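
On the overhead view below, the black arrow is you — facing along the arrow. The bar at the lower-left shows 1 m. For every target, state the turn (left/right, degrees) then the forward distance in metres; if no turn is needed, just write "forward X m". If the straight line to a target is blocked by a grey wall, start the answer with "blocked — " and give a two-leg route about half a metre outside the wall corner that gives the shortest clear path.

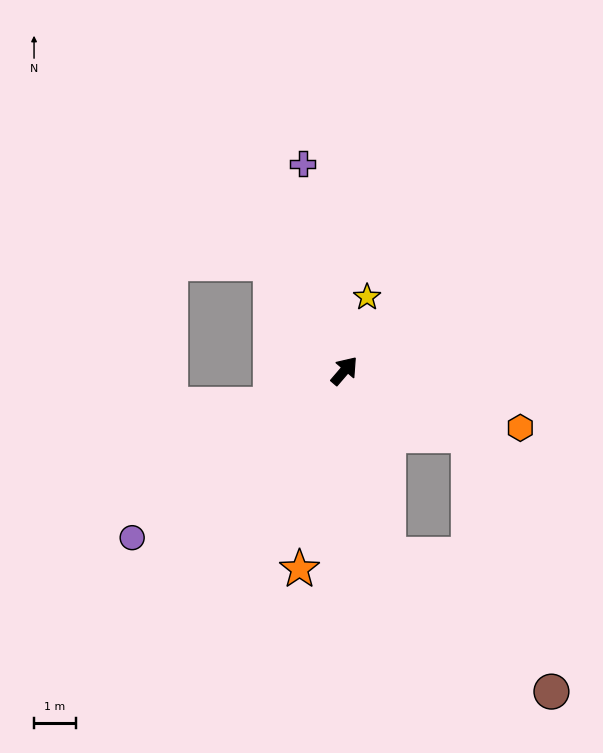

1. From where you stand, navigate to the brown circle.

blocked — turn right 126°, forward 4.5 m, then turn left 37°, forward 5.1 m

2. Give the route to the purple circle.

turn left 169°, forward 6.4 m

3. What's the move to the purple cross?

turn left 52°, forward 5.0 m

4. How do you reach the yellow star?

turn left 23°, forward 1.8 m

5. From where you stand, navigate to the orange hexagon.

turn right 67°, forward 4.4 m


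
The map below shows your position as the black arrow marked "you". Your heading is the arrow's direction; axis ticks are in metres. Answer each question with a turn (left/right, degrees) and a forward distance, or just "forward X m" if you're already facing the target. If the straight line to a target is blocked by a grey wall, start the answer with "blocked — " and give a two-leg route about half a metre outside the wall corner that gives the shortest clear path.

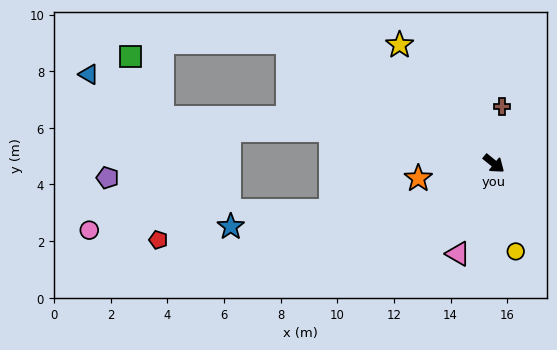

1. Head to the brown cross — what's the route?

turn left 121°, forward 2.0 m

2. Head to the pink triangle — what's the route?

turn right 73°, forward 3.4 m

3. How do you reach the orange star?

turn right 130°, forward 2.7 m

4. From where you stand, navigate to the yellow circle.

turn right 37°, forward 3.2 m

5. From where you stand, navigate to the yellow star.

turn left 167°, forward 5.4 m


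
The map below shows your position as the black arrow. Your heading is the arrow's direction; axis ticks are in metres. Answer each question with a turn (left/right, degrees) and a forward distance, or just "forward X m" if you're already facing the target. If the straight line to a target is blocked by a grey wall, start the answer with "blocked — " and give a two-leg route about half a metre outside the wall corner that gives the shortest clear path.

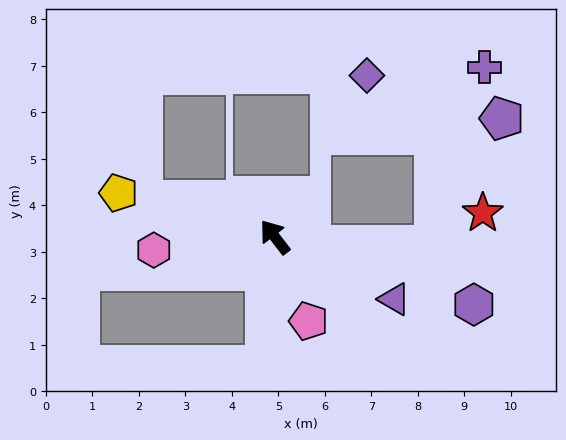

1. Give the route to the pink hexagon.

turn left 59°, forward 2.6 m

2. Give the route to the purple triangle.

turn right 155°, forward 2.9 m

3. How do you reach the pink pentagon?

turn left 164°, forward 2.0 m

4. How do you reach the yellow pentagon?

turn left 37°, forward 3.5 m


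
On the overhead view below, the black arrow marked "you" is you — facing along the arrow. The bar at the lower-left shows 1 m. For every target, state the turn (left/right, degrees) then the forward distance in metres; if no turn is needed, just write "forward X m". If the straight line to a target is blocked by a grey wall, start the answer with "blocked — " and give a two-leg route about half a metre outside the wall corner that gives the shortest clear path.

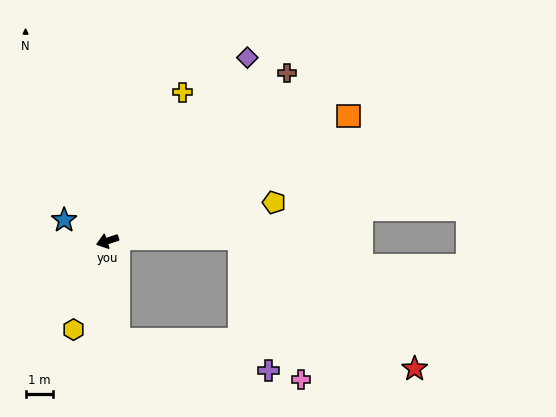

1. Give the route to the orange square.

turn right 171°, forward 10.0 m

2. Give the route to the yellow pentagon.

turn left 175°, forward 6.3 m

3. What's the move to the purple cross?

blocked — turn left 79°, forward 3.6 m, then turn left 71°, forward 5.6 m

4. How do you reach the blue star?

turn right 44°, forward 1.8 m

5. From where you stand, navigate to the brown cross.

turn right 155°, forward 9.1 m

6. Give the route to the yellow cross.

turn right 135°, forward 6.1 m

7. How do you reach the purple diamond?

turn right 145°, forward 8.5 m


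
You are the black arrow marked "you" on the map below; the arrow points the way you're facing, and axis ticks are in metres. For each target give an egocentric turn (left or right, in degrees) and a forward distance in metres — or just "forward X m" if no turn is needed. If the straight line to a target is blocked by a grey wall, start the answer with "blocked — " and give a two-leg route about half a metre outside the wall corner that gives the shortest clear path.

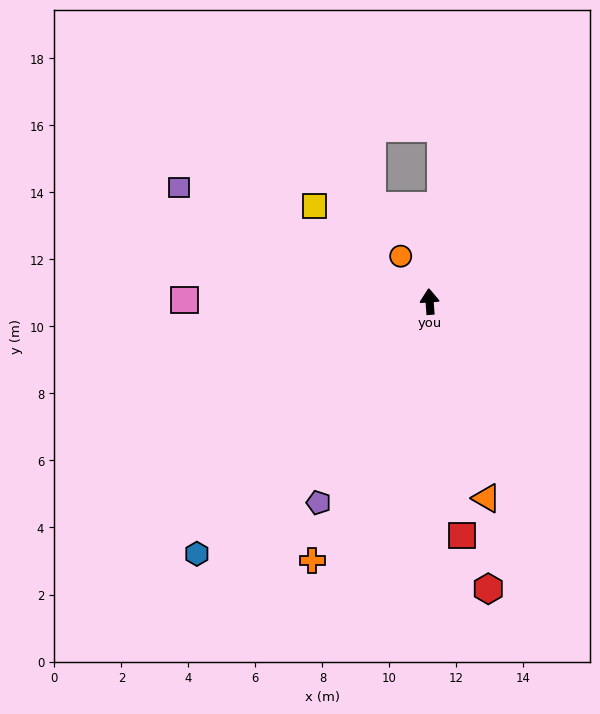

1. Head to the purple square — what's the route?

turn left 61°, forward 8.2 m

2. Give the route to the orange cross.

turn left 152°, forward 8.5 m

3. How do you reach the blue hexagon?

turn left 133°, forward 10.2 m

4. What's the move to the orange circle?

turn left 28°, forward 1.6 m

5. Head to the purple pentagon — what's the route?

turn left 147°, forward 6.9 m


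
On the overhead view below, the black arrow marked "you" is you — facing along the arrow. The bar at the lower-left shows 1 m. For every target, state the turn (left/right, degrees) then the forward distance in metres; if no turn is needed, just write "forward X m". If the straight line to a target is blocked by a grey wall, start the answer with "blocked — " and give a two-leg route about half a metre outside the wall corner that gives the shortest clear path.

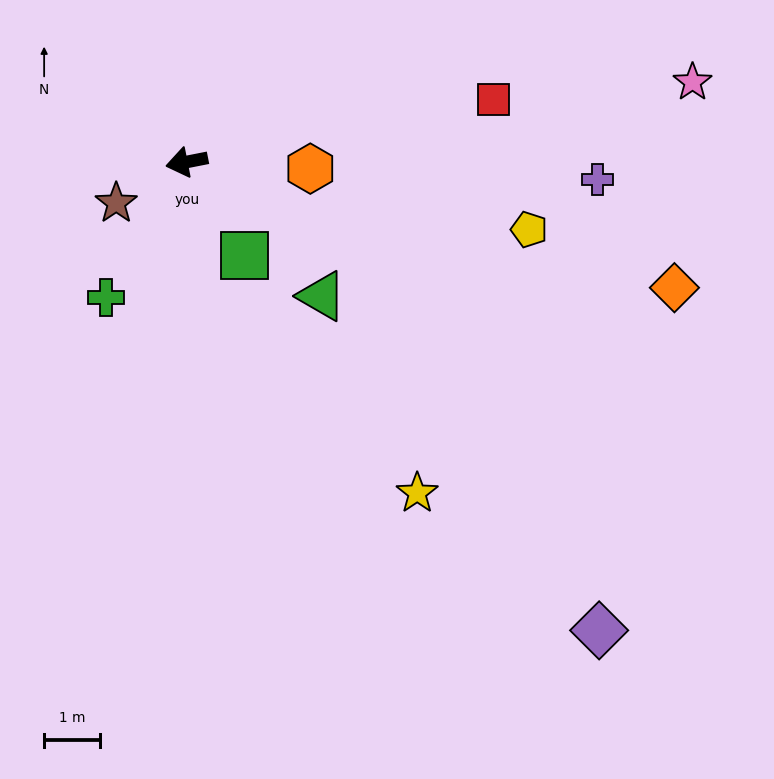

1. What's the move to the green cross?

turn left 48°, forward 2.8 m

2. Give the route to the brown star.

turn left 19°, forward 1.5 m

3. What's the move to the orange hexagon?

turn left 166°, forward 2.2 m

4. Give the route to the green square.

turn left 110°, forward 2.0 m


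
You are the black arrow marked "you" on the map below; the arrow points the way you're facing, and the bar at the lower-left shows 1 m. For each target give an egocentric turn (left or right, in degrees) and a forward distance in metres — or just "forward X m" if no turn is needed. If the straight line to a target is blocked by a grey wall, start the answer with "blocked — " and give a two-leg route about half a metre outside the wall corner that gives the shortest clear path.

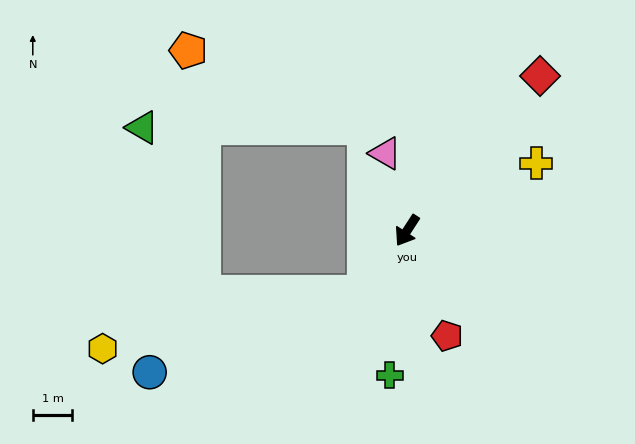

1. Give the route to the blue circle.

blocked — turn right 3°, forward 1.9 m, then turn right 33°, forward 5.8 m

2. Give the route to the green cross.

turn left 26°, forward 3.7 m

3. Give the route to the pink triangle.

turn right 131°, forward 2.0 m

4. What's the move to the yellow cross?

turn left 150°, forward 3.7 m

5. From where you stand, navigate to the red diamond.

turn left 172°, forward 5.2 m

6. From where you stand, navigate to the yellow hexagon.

blocked — turn right 3°, forward 1.9 m, then turn right 42°, forward 6.8 m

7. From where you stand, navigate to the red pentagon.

turn left 54°, forward 2.9 m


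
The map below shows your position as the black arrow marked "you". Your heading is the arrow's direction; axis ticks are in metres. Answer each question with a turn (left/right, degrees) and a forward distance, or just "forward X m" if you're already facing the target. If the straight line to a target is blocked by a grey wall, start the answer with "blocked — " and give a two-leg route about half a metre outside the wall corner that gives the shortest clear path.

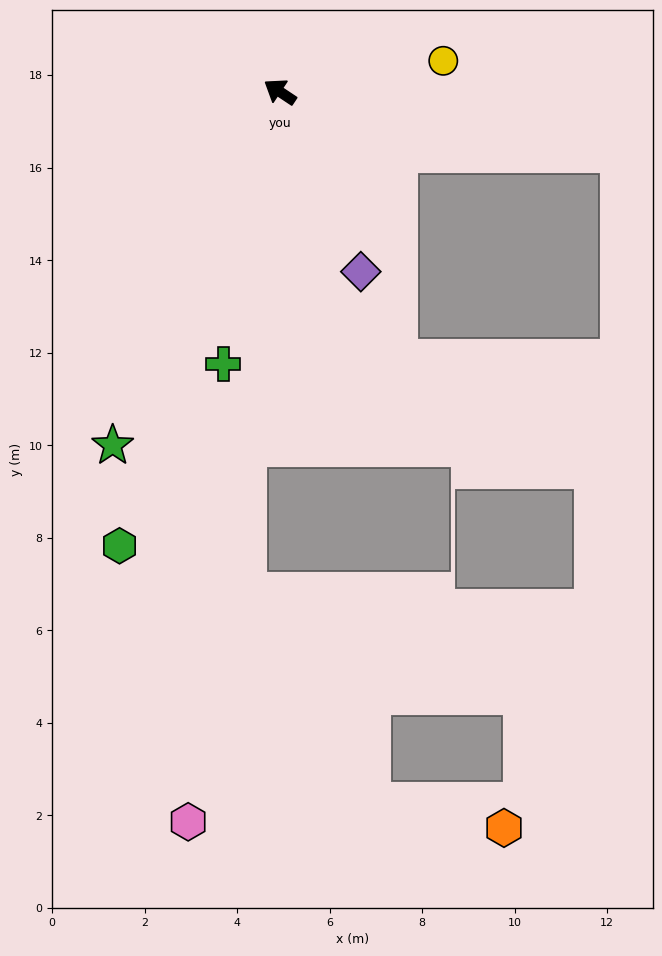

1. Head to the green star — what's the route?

turn left 98°, forward 8.5 m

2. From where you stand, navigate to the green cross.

turn left 112°, forward 6.0 m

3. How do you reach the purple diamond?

turn left 148°, forward 4.3 m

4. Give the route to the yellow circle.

turn right 136°, forward 3.6 m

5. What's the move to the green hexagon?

turn left 104°, forward 10.4 m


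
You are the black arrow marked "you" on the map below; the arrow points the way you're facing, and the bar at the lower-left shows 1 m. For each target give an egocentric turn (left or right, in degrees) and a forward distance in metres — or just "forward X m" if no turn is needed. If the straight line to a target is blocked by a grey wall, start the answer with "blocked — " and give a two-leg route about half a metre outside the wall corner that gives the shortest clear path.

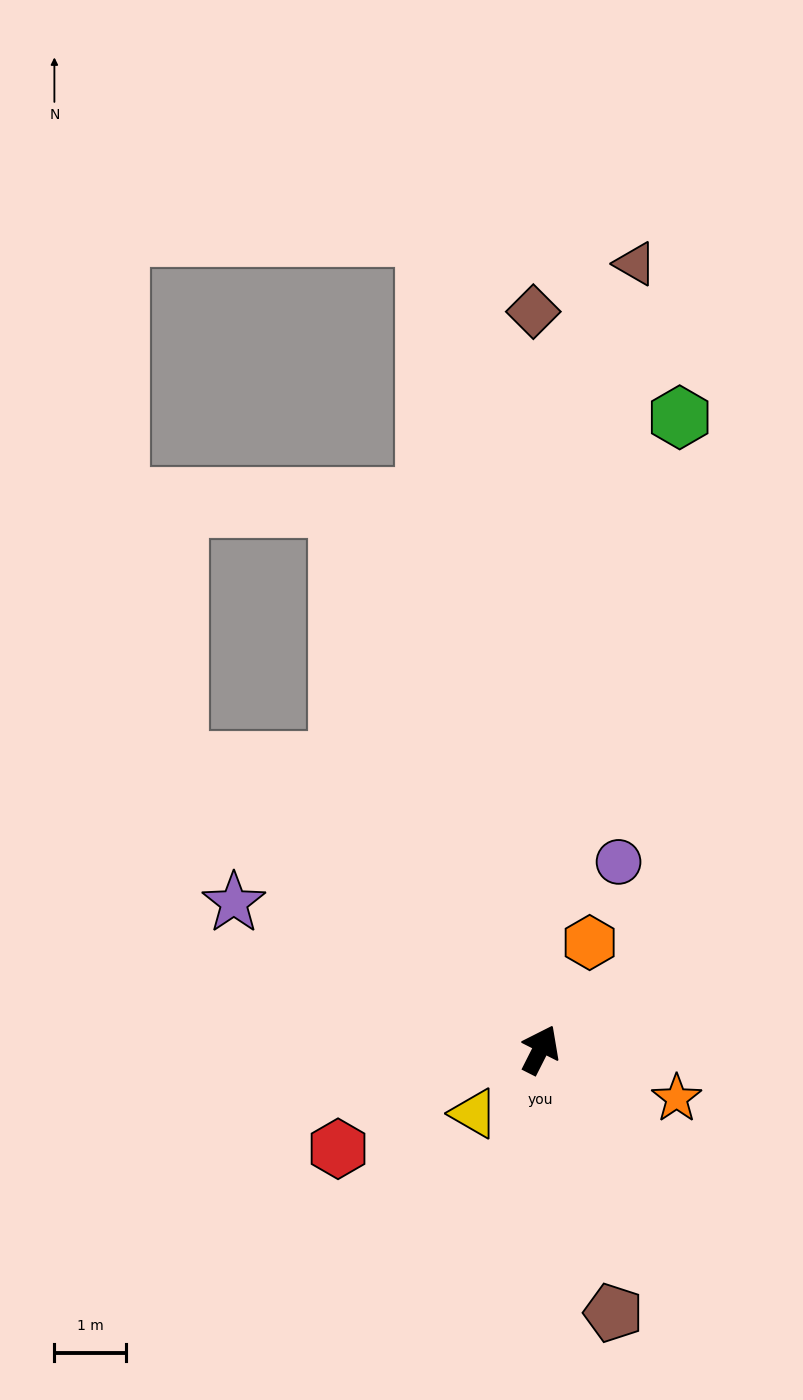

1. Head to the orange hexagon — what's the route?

turn left 2°, forward 1.6 m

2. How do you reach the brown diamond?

turn left 27°, forward 10.2 m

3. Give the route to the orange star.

turn right 83°, forward 2.0 m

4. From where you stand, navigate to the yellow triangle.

turn left 161°, forward 1.3 m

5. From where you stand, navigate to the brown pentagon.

turn right 138°, forward 3.8 m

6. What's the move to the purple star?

turn left 91°, forward 4.7 m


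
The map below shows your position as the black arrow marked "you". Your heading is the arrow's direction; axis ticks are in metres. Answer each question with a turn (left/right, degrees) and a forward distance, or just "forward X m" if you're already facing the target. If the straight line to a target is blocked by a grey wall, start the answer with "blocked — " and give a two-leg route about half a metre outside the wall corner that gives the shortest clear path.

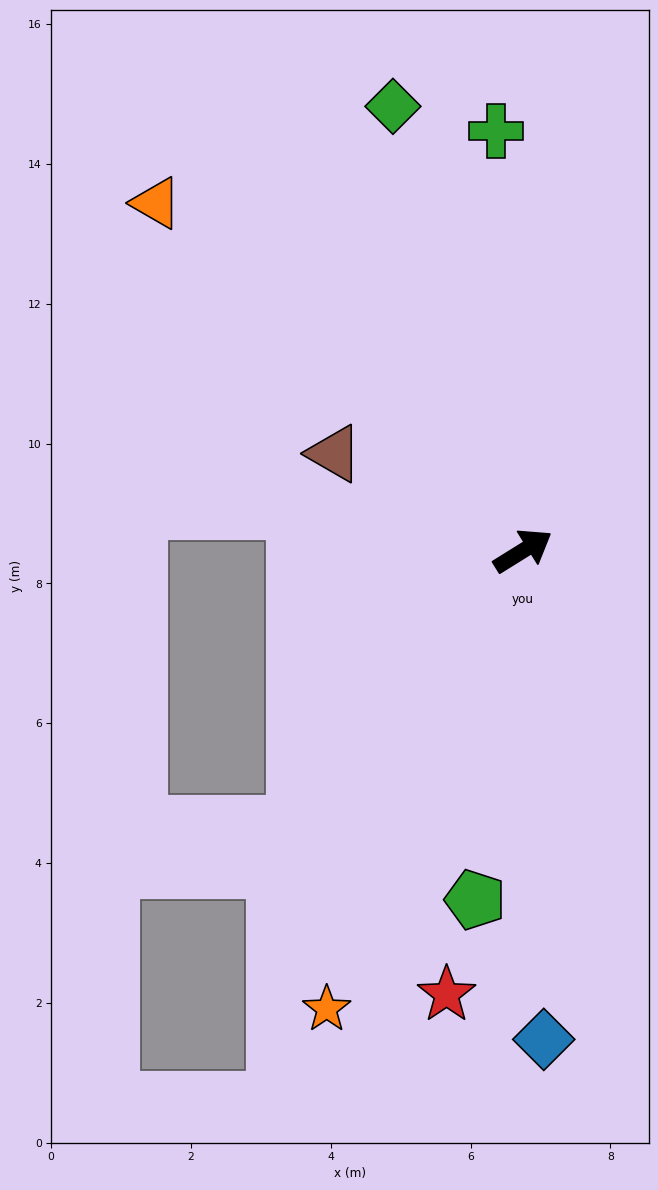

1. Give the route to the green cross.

turn left 62°, forward 6.0 m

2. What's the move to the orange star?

turn right 145°, forward 7.1 m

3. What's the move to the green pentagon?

turn right 130°, forward 5.0 m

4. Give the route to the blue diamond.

turn right 119°, forward 7.0 m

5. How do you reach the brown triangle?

turn left 121°, forward 3.0 m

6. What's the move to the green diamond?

turn left 74°, forward 6.6 m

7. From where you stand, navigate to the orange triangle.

turn left 105°, forward 7.2 m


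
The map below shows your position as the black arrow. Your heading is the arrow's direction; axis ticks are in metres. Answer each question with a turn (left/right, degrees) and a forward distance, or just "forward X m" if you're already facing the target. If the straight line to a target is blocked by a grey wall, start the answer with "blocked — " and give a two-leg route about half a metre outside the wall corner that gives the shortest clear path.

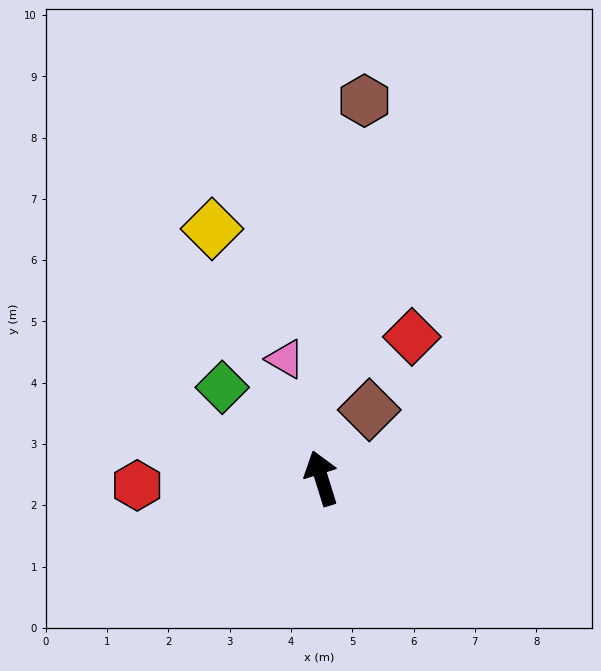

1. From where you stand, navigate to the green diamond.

turn left 30°, forward 2.2 m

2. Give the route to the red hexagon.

turn left 75°, forward 3.0 m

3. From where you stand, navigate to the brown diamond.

turn right 52°, forward 1.4 m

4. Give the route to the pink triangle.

forward 2.0 m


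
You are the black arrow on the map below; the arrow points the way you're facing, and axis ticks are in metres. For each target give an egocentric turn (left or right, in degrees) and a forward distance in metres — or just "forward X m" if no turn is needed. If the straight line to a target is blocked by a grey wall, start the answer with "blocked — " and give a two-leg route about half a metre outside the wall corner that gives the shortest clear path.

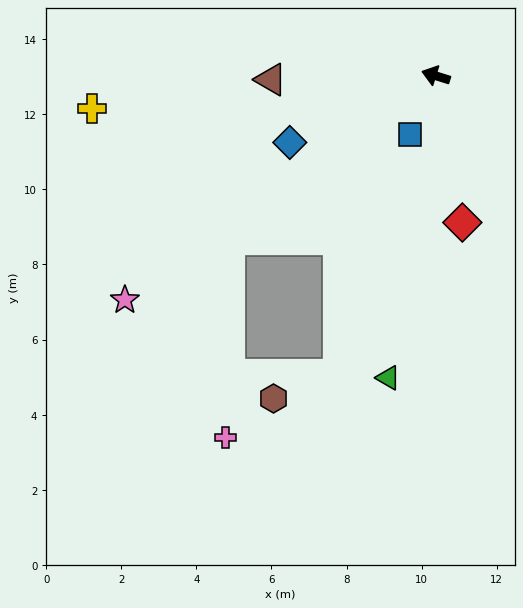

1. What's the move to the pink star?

turn left 53°, forward 10.2 m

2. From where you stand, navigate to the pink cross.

blocked — turn left 56°, forward 7.0 m, then turn left 50°, forward 5.3 m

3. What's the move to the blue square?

turn left 84°, forward 1.7 m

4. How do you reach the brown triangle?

turn left 19°, forward 4.4 m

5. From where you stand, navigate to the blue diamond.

turn left 42°, forward 4.3 m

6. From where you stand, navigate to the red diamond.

turn left 118°, forward 4.0 m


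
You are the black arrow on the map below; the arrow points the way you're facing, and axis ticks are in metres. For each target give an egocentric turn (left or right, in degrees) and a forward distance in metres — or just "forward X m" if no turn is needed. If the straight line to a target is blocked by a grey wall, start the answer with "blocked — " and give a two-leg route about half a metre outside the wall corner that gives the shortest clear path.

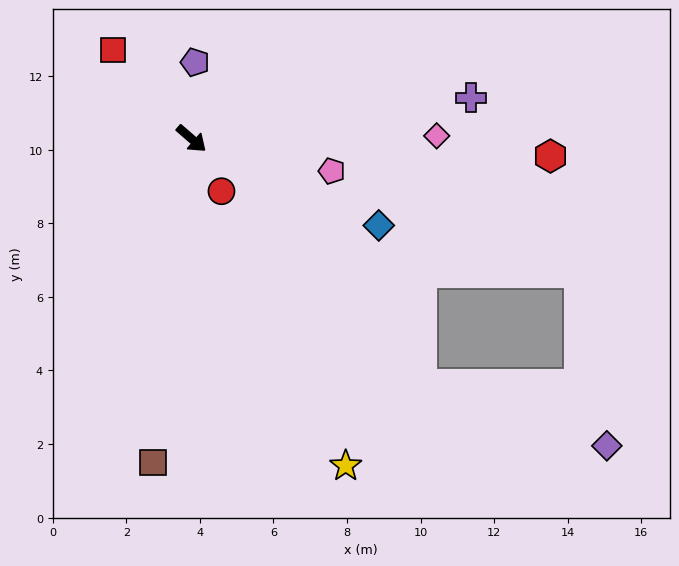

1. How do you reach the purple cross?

turn left 49°, forward 7.7 m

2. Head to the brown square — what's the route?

turn right 56°, forward 8.9 m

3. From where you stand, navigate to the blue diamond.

turn left 16°, forward 5.6 m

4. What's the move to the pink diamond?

turn left 42°, forward 6.7 m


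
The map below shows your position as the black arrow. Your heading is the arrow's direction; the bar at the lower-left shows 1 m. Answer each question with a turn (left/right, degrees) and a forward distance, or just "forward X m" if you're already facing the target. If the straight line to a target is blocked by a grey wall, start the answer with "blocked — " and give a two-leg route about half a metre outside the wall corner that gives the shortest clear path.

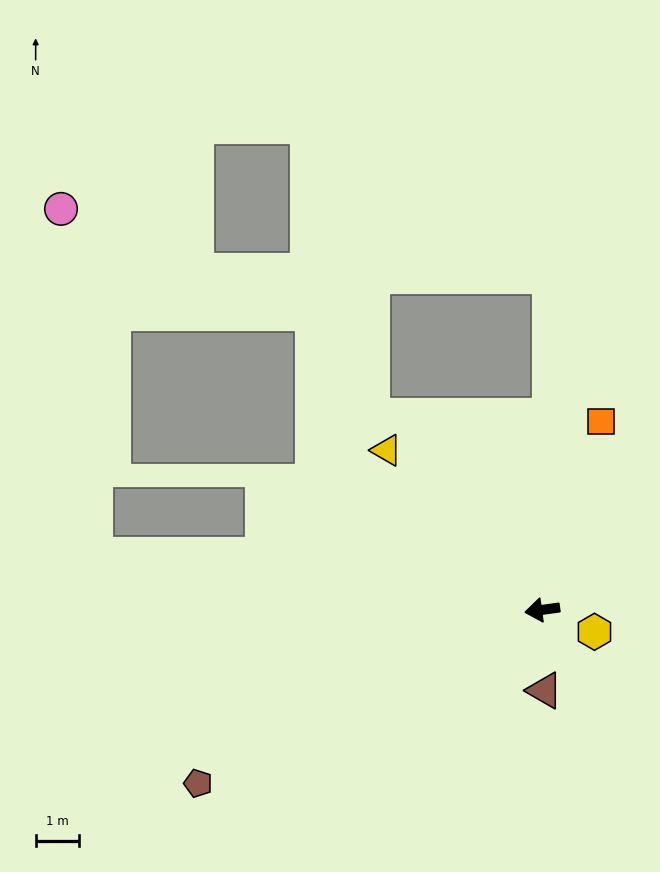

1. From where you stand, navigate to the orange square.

turn right 115°, forward 4.5 m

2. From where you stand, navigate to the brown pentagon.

turn left 19°, forward 8.8 m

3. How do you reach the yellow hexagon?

turn left 149°, forward 1.3 m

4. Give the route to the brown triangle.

turn left 84°, forward 1.8 m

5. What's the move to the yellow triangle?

turn right 54°, forward 5.1 m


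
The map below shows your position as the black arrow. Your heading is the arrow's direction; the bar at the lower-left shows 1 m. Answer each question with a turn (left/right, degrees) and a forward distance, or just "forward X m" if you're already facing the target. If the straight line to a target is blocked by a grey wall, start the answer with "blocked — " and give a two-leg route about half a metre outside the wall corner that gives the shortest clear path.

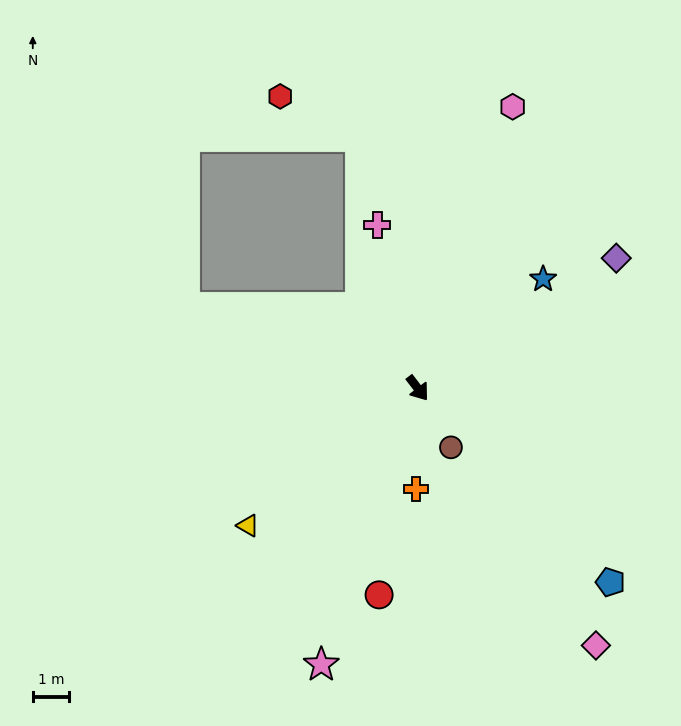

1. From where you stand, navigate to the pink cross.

turn left 157°, forward 4.6 m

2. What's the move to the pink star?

turn right 57°, forward 8.1 m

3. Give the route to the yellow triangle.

turn right 88°, forward 6.0 m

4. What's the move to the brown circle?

turn right 8°, forward 1.9 m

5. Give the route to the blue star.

turn left 94°, forward 4.6 m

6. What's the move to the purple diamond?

turn left 86°, forward 6.5 m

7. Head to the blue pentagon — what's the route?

turn left 7°, forward 7.5 m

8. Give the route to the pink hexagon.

turn left 124°, forward 8.2 m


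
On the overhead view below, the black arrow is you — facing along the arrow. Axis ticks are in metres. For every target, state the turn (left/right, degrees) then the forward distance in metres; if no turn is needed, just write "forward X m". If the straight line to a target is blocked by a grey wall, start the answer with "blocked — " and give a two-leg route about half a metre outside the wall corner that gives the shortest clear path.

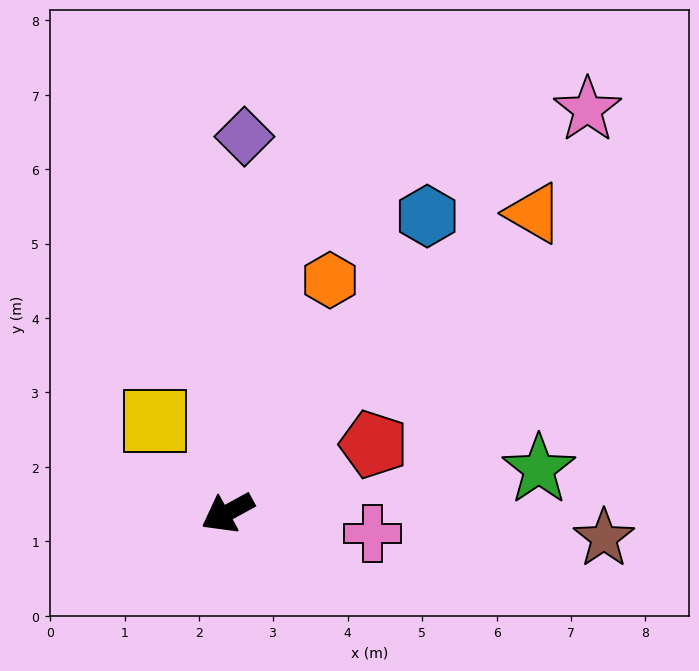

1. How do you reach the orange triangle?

turn right 164°, forward 5.8 m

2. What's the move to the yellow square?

turn right 81°, forward 1.6 m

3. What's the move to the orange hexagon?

turn right 142°, forward 3.4 m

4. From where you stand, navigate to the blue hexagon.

turn right 153°, forward 4.8 m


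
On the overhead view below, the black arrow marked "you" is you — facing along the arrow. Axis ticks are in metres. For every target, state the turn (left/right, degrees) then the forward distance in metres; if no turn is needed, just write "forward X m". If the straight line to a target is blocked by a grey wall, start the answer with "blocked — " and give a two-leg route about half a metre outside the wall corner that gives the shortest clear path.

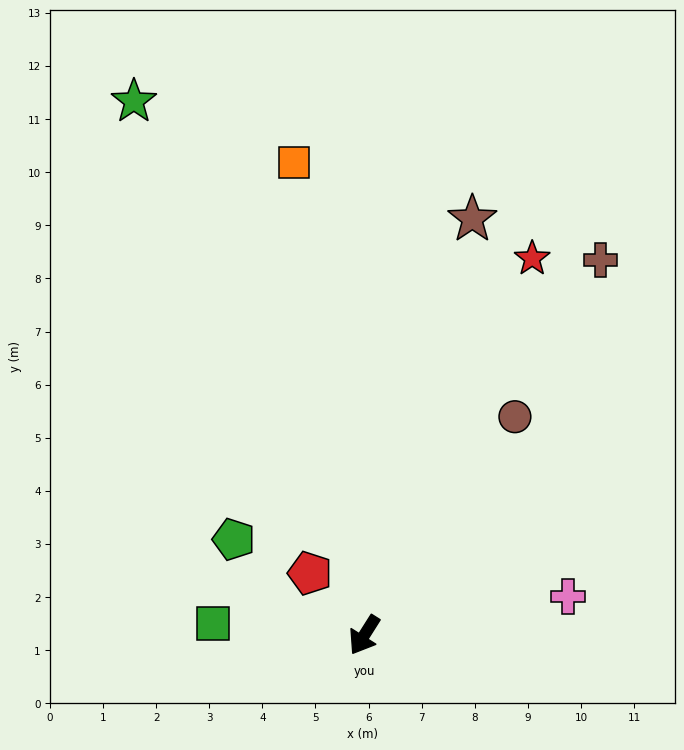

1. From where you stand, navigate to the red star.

turn right 172°, forward 7.8 m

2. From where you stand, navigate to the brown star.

turn right 162°, forward 8.1 m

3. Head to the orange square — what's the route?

turn right 139°, forward 9.0 m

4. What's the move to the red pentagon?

turn right 106°, forward 1.6 m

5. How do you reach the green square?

turn right 62°, forward 2.9 m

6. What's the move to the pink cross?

turn left 133°, forward 3.9 m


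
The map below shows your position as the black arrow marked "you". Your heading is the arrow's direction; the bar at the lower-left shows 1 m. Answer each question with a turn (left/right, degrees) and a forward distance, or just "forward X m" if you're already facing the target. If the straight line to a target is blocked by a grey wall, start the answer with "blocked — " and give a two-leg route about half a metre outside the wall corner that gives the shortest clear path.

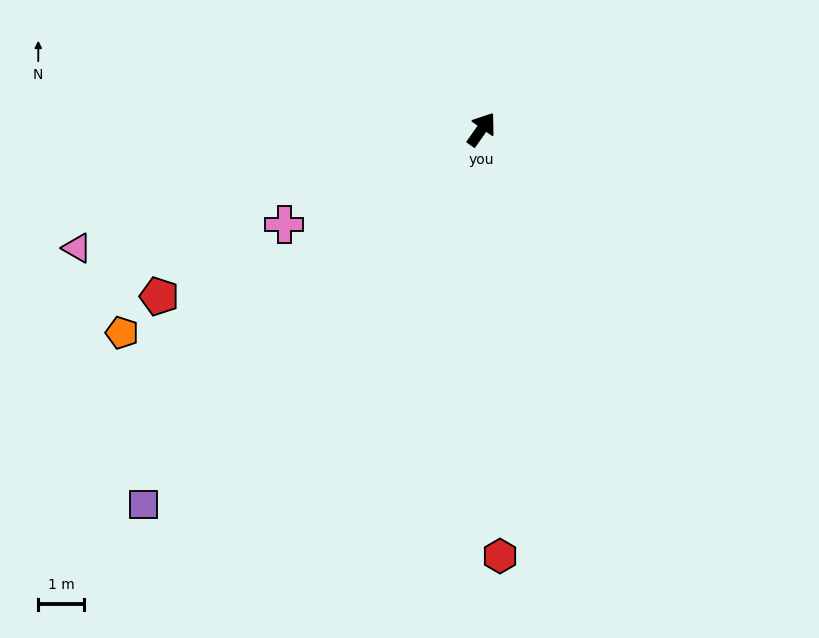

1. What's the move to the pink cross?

turn left 151°, forward 4.8 m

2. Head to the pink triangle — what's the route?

turn left 142°, forward 9.3 m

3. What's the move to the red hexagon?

turn right 142°, forward 9.4 m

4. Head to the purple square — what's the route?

turn left 173°, forward 11.1 m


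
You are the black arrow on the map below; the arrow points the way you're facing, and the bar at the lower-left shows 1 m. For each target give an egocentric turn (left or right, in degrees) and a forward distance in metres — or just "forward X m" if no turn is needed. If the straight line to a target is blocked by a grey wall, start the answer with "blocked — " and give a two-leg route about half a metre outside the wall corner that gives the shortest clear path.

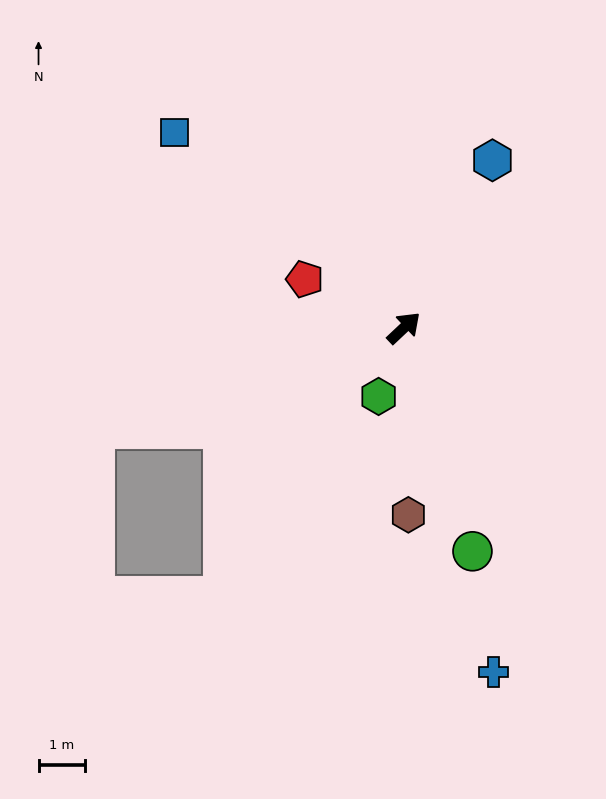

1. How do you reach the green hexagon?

turn right 154°, forward 1.6 m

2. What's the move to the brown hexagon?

turn right 132°, forward 4.0 m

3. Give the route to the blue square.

turn left 96°, forward 6.4 m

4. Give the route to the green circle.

turn right 116°, forward 5.0 m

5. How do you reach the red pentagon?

turn left 111°, forward 2.4 m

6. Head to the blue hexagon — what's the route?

turn left 19°, forward 4.0 m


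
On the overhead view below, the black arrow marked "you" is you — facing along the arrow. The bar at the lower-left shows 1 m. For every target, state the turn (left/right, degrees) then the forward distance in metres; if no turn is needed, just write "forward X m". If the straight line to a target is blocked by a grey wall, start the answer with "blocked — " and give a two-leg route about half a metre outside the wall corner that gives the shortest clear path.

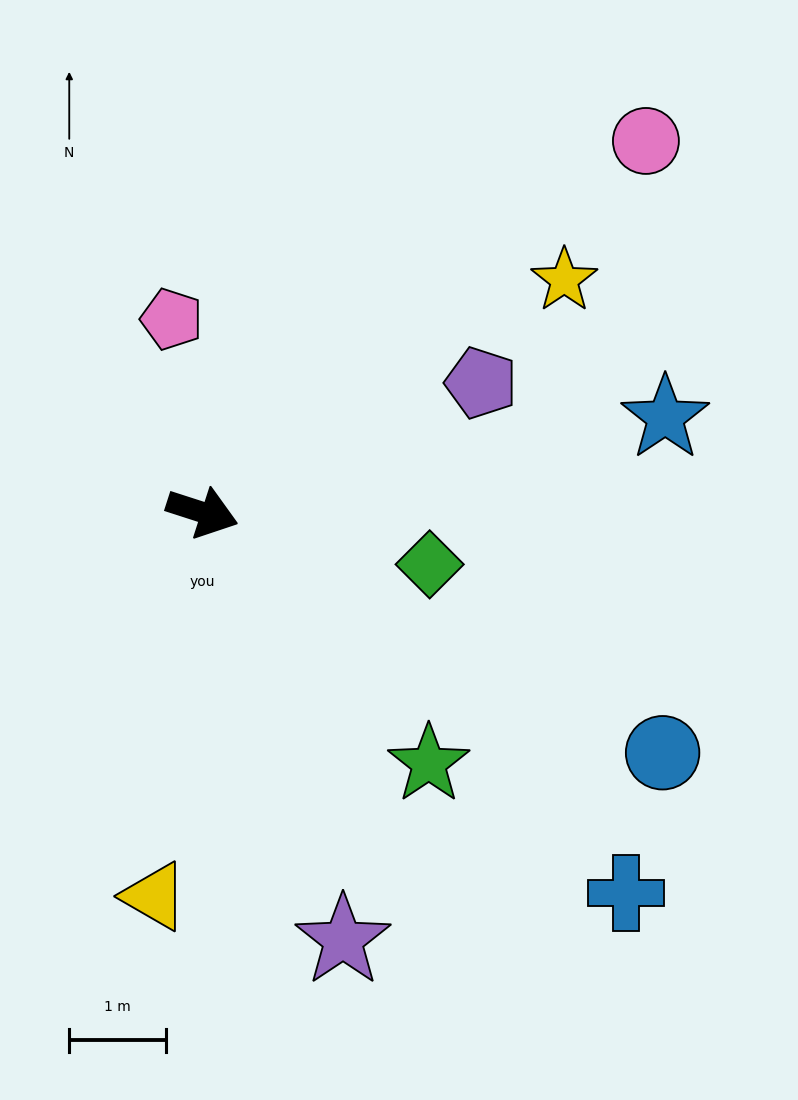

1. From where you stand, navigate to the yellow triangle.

turn right 79°, forward 4.0 m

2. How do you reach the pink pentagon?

turn left 117°, forward 2.0 m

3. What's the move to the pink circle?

turn left 58°, forward 6.0 m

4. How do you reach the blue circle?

turn right 10°, forward 5.4 m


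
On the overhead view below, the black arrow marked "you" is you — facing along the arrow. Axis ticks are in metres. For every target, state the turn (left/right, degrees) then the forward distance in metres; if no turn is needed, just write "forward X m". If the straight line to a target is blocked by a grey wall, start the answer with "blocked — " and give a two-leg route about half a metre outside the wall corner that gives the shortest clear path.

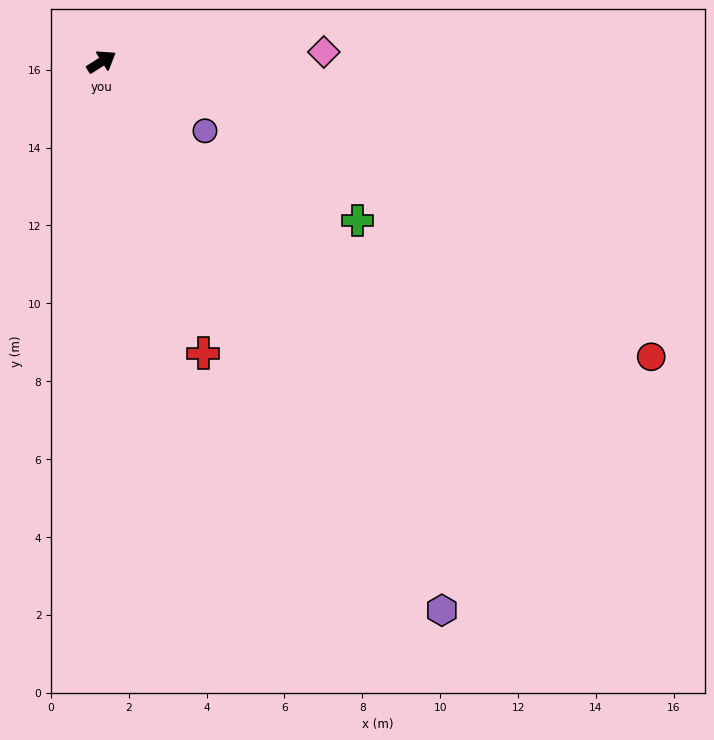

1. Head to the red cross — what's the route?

turn right 103°, forward 7.9 m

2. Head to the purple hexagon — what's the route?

turn right 91°, forward 16.6 m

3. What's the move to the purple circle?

turn right 66°, forward 3.2 m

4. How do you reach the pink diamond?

turn right 30°, forward 5.7 m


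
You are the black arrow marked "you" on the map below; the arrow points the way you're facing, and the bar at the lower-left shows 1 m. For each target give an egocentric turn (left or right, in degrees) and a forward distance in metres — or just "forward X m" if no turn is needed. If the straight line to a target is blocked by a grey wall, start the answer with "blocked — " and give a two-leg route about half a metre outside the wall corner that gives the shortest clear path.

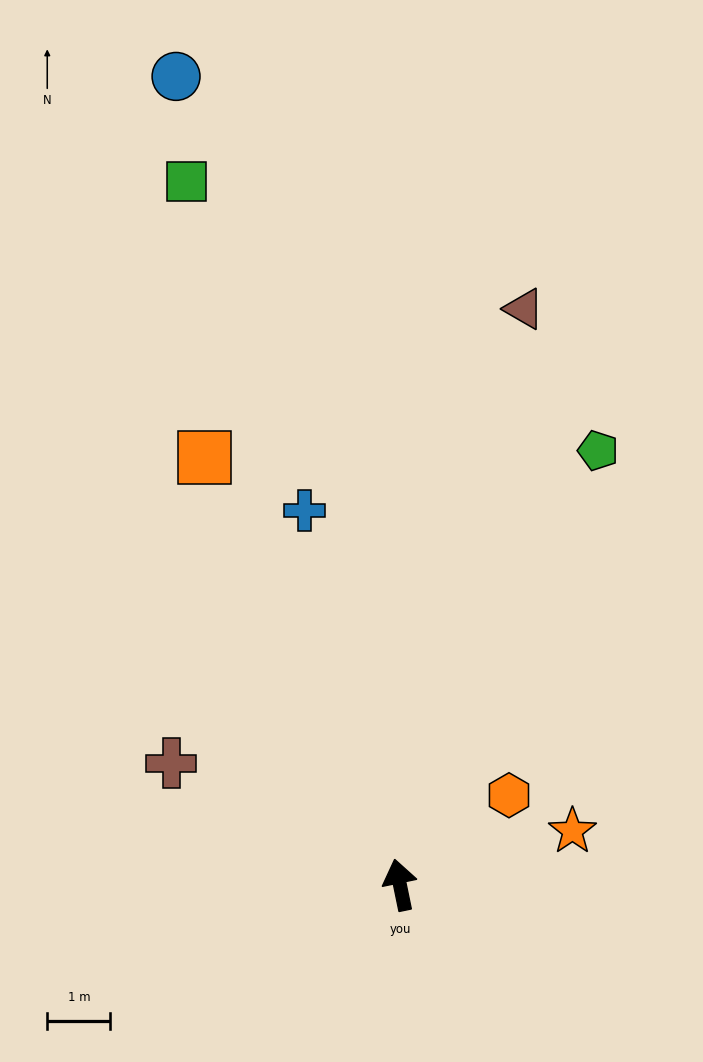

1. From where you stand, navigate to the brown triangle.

turn right 24°, forward 9.3 m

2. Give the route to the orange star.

turn right 84°, forward 2.9 m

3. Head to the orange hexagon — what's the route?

turn right 62°, forward 2.2 m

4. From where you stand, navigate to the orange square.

turn left 13°, forward 7.4 m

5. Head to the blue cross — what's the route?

turn left 3°, forward 6.1 m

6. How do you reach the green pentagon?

turn right 36°, forward 7.5 m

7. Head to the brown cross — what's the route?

turn left 50°, forward 4.1 m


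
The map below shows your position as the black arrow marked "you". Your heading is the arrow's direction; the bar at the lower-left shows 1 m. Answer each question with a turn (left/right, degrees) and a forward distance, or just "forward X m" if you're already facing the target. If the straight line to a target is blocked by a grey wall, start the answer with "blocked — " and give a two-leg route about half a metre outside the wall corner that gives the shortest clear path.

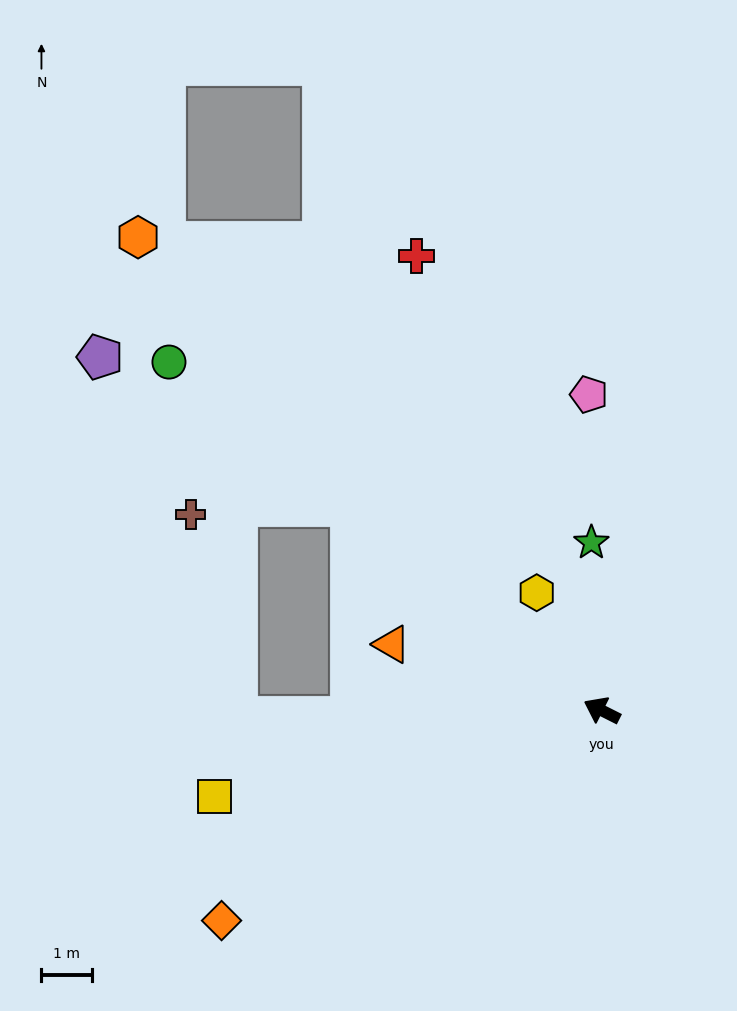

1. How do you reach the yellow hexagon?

turn right 34°, forward 2.7 m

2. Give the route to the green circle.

turn right 12°, forward 11.0 m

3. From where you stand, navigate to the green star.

turn right 60°, forward 3.3 m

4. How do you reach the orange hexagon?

turn right 19°, forward 13.1 m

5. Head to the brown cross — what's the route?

blocked — turn left 28°, forward 7.2 m, then turn right 78°, forward 4.1 m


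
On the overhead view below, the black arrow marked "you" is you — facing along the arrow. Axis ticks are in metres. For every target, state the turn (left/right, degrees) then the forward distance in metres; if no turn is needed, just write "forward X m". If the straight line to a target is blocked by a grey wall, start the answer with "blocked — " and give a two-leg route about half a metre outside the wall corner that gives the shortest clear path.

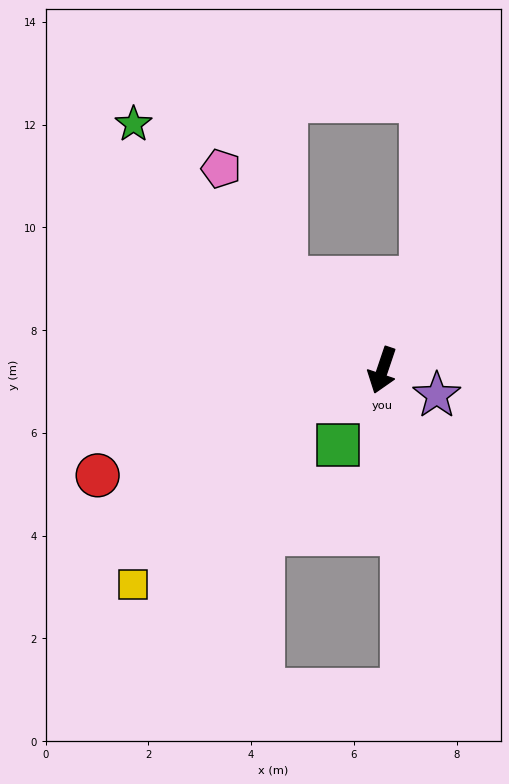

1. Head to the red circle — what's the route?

turn right 51°, forward 5.9 m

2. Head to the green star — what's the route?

turn right 116°, forward 6.8 m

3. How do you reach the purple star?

turn left 84°, forward 1.2 m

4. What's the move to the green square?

turn right 12°, forward 1.7 m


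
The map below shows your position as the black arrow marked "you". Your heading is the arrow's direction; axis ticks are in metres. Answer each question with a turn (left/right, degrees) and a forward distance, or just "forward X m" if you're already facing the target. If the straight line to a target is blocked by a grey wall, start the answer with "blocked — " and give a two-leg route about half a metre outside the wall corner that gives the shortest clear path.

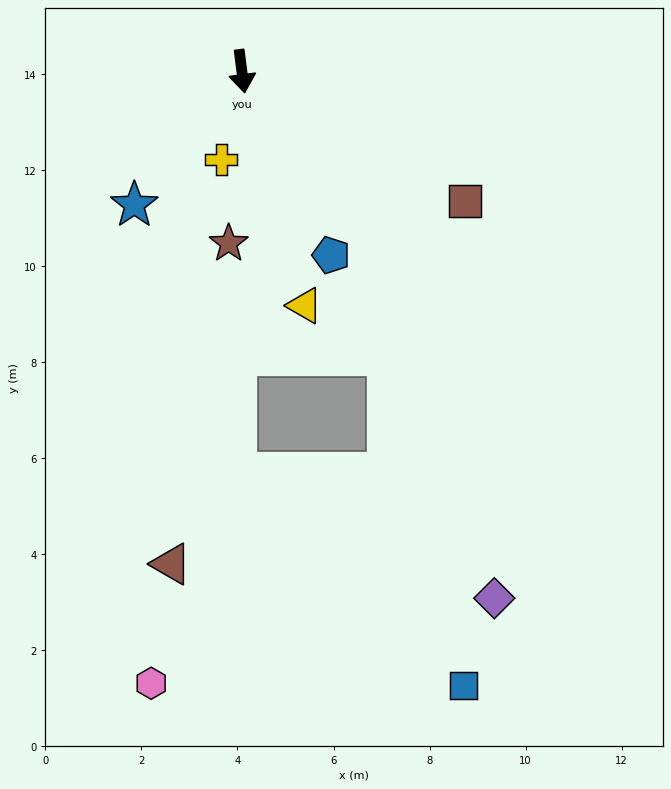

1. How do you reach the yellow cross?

turn right 21°, forward 1.9 m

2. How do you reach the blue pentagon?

turn left 19°, forward 4.3 m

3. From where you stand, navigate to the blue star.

turn right 46°, forward 3.6 m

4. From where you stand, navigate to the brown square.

turn left 53°, forward 5.4 m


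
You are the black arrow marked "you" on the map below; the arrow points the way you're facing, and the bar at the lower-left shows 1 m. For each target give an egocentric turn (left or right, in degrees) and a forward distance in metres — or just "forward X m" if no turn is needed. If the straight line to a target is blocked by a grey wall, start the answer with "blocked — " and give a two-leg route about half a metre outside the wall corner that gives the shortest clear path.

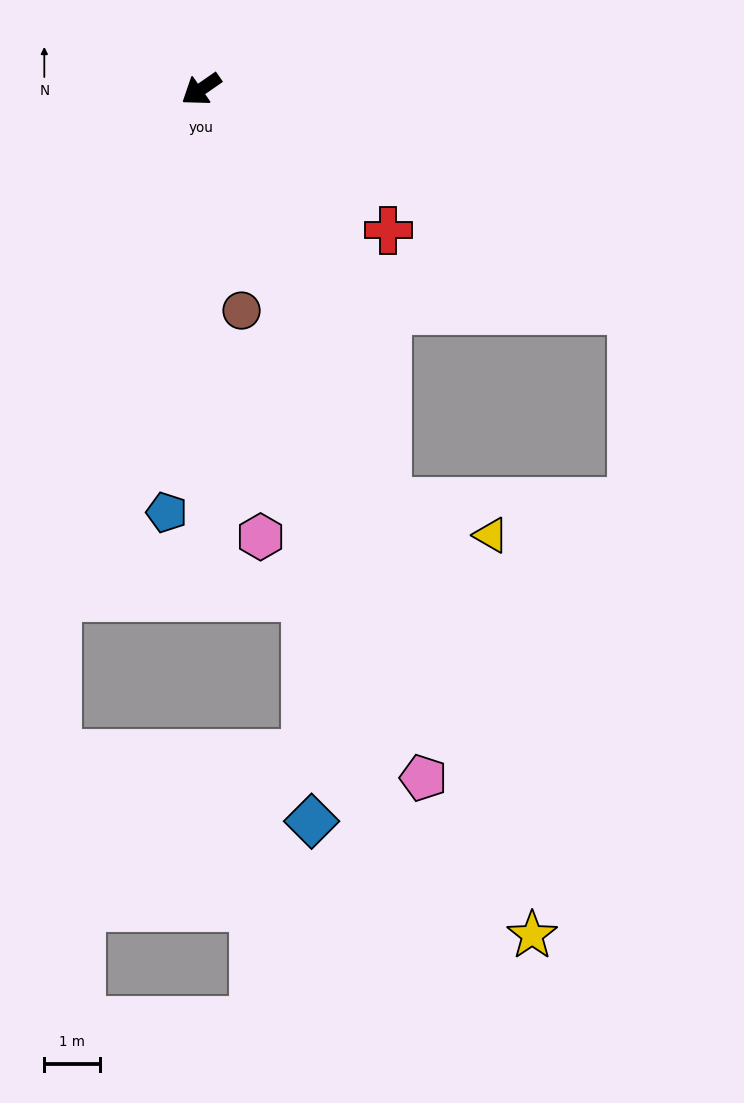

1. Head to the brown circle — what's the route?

turn left 66°, forward 4.0 m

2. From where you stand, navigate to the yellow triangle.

blocked — turn left 80°, forward 8.1 m, then turn left 47°, forward 1.9 m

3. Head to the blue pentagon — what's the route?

turn left 51°, forward 7.6 m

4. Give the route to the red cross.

turn left 108°, forward 4.2 m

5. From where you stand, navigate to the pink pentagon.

turn left 73°, forward 13.0 m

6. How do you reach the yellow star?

turn left 77°, forward 16.3 m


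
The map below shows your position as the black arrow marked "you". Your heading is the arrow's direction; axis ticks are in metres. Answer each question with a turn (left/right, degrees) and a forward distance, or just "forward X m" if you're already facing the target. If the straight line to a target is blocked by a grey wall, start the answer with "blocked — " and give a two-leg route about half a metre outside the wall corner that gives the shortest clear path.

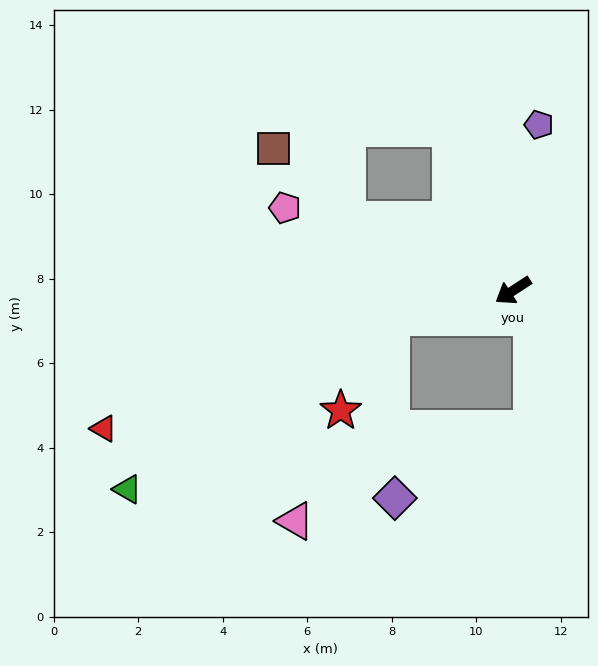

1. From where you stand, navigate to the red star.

blocked — turn right 20°, forward 2.9 m, then turn left 48°, forward 2.5 m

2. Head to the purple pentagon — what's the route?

turn right 132°, forward 4.0 m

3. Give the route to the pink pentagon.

turn right 53°, forward 5.7 m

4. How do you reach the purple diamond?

blocked — turn right 20°, forward 2.9 m, then turn left 78°, forward 4.3 m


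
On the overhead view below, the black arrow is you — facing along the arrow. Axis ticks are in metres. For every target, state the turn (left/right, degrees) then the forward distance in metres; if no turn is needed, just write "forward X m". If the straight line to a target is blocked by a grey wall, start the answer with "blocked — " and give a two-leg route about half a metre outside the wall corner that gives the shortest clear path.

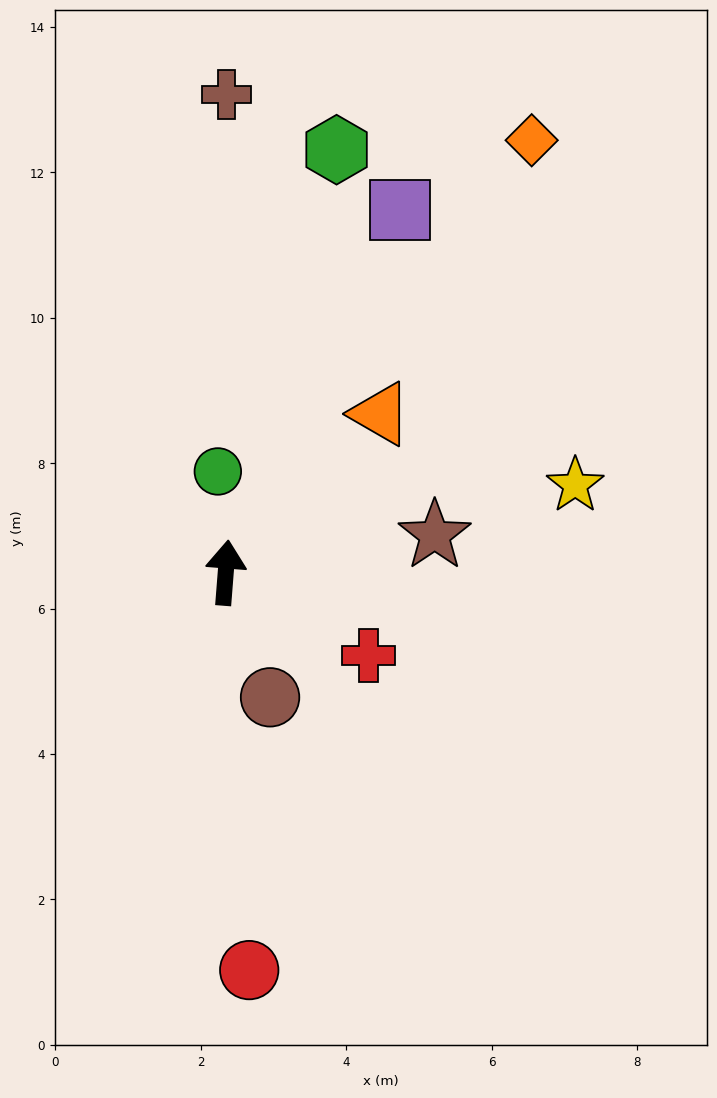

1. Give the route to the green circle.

turn left 9°, forward 1.4 m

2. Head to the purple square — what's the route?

turn right 21°, forward 5.5 m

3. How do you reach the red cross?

turn right 116°, forward 2.3 m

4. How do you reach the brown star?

turn right 75°, forward 2.9 m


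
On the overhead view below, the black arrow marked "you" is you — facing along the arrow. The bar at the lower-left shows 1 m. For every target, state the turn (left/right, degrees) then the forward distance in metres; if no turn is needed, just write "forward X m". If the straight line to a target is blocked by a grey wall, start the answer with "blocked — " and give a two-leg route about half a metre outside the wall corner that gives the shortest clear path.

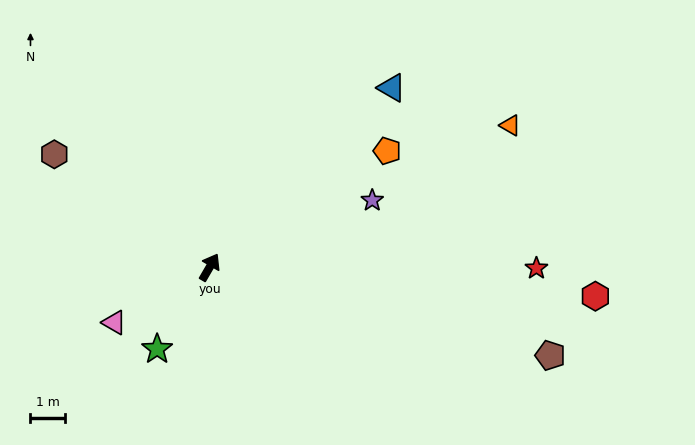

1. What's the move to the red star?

turn right 60°, forward 9.5 m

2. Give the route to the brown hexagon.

turn left 84°, forward 5.6 m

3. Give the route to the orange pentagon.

turn right 27°, forward 6.2 m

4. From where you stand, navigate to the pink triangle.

turn left 150°, forward 3.2 m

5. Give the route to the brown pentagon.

turn right 74°, forward 10.2 m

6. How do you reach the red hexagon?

turn right 64°, forward 11.3 m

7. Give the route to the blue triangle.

turn right 15°, forward 7.4 m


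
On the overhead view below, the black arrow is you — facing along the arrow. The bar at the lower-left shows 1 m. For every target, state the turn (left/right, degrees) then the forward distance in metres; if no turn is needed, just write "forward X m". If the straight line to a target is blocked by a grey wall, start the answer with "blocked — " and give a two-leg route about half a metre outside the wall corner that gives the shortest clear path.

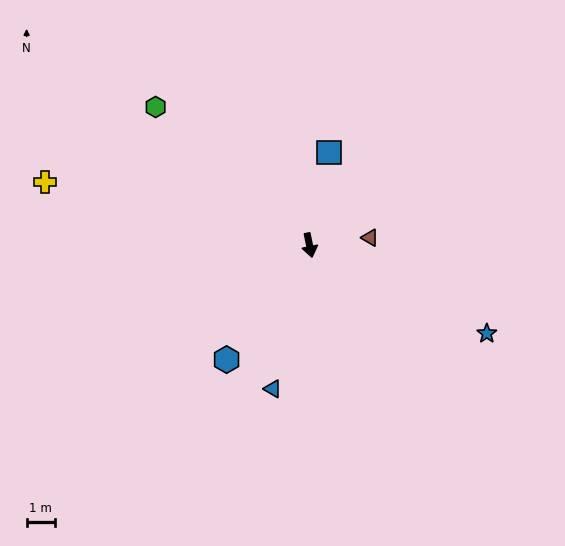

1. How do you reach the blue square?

turn left 156°, forward 3.3 m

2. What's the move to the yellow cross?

turn right 115°, forward 9.6 m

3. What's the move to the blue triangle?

turn right 26°, forward 5.2 m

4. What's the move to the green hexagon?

turn right 144°, forward 7.3 m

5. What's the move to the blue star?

turn left 52°, forward 7.0 m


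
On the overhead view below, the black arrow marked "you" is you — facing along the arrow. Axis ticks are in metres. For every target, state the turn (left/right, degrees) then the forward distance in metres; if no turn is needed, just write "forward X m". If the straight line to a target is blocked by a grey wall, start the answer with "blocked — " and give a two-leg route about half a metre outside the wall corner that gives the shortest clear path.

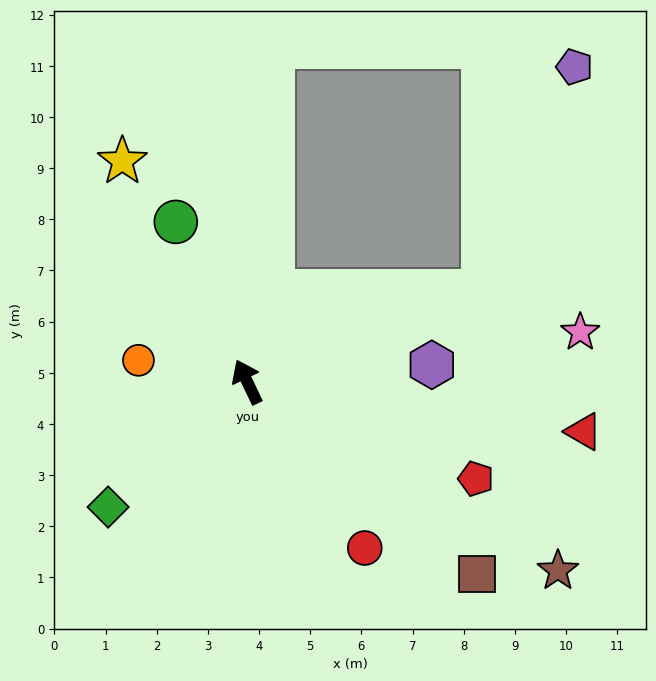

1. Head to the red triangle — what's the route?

turn right 124°, forward 6.6 m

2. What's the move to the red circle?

turn right 170°, forward 4.0 m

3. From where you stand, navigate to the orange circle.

turn left 53°, forward 2.2 m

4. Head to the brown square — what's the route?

turn right 155°, forward 5.8 m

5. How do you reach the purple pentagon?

blocked — turn right 95°, forward 4.9 m, then turn left 47°, forward 4.7 m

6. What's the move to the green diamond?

turn left 106°, forward 3.7 m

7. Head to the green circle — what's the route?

forward 3.4 m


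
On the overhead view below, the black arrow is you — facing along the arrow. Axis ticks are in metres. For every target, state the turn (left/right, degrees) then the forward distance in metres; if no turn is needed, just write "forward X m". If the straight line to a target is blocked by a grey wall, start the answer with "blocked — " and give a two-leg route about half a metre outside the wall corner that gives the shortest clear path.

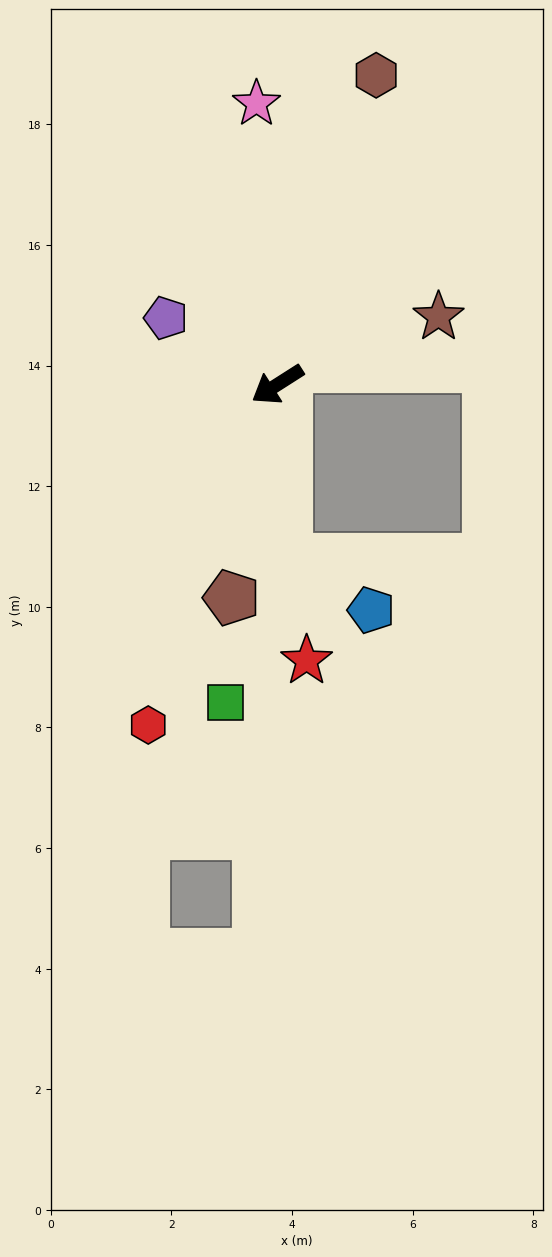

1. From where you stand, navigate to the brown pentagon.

turn left 45°, forward 3.6 m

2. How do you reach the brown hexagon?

turn right 140°, forward 5.4 m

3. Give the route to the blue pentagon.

blocked — turn left 61°, forward 2.9 m, then turn left 55°, forward 1.6 m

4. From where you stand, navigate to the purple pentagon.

turn right 63°, forward 2.2 m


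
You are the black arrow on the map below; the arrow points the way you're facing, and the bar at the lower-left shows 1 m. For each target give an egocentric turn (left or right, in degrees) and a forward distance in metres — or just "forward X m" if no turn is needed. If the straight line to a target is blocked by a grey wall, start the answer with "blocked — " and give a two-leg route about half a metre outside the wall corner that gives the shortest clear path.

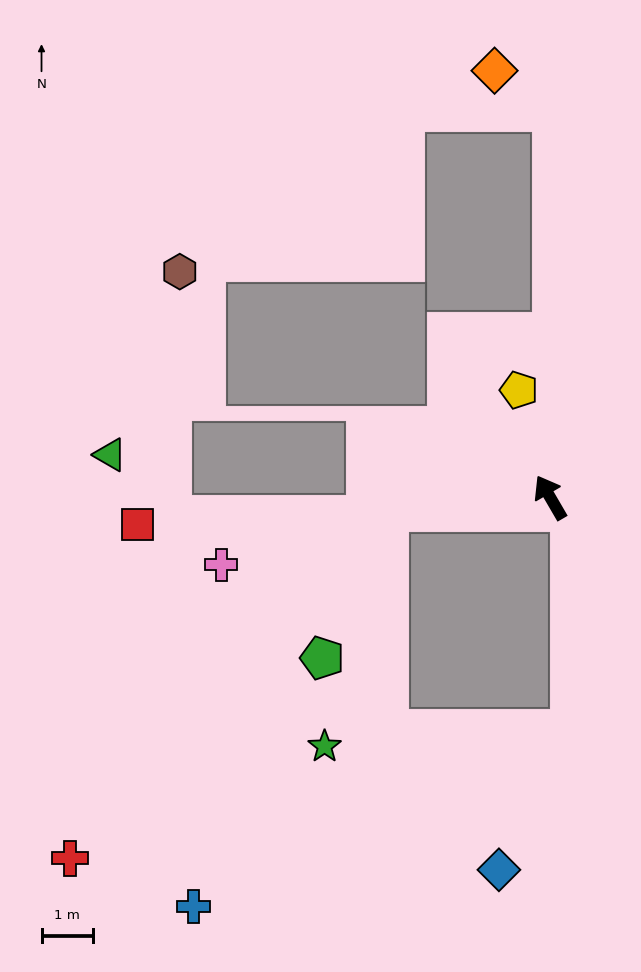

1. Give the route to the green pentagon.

blocked — turn left 64°, forward 3.2 m, then turn left 62°, forward 3.1 m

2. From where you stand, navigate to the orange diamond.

blocked — turn right 31°, forward 7.6 m, then turn left 57°, forward 1.4 m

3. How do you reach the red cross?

blocked — turn left 64°, forward 3.2 m, then turn left 44°, forward 9.2 m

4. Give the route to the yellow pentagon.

turn right 14°, forward 2.2 m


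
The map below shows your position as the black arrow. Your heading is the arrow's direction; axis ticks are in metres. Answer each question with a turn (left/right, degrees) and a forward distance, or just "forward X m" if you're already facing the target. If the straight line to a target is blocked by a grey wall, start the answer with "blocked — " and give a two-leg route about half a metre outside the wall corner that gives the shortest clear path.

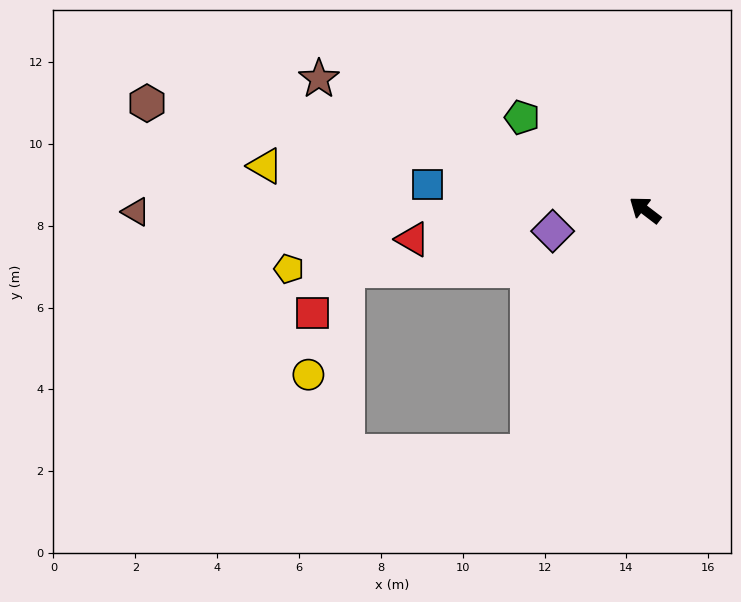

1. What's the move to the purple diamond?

turn left 50°, forward 2.3 m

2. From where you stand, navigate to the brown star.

turn left 15°, forward 8.6 m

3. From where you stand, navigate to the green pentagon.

forward 3.8 m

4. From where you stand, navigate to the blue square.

turn left 31°, forward 5.3 m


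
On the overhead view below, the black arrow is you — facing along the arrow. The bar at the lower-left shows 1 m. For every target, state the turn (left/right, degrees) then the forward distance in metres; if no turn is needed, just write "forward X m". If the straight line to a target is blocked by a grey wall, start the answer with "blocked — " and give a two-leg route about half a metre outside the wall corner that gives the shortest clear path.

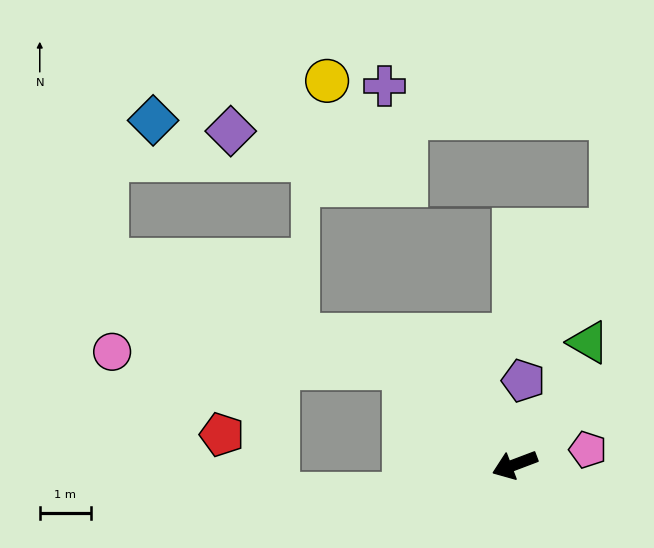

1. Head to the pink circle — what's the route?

blocked — turn right 62°, forward 2.9 m, then turn left 38°, forward 5.7 m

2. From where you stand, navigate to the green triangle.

turn right 142°, forward 2.8 m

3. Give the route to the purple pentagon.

turn right 117°, forward 1.7 m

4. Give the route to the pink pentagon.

turn left 171°, forward 1.5 m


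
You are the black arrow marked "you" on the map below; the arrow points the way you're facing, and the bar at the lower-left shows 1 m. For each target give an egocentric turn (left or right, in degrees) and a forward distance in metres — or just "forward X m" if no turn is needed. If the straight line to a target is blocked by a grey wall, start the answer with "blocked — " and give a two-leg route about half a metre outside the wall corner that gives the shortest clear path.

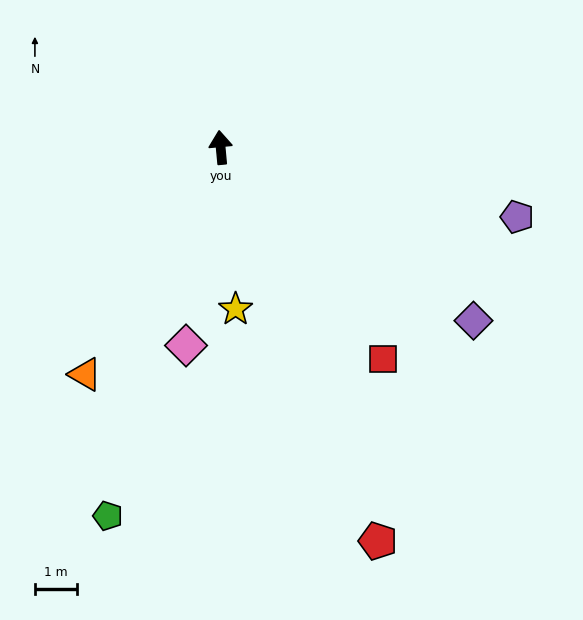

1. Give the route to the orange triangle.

turn left 144°, forward 6.3 m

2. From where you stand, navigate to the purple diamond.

turn right 130°, forward 7.3 m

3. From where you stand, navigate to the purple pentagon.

turn right 108°, forward 7.3 m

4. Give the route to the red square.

turn right 148°, forward 6.4 m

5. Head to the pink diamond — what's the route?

turn left 165°, forward 4.8 m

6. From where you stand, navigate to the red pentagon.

turn right 164°, forward 10.1 m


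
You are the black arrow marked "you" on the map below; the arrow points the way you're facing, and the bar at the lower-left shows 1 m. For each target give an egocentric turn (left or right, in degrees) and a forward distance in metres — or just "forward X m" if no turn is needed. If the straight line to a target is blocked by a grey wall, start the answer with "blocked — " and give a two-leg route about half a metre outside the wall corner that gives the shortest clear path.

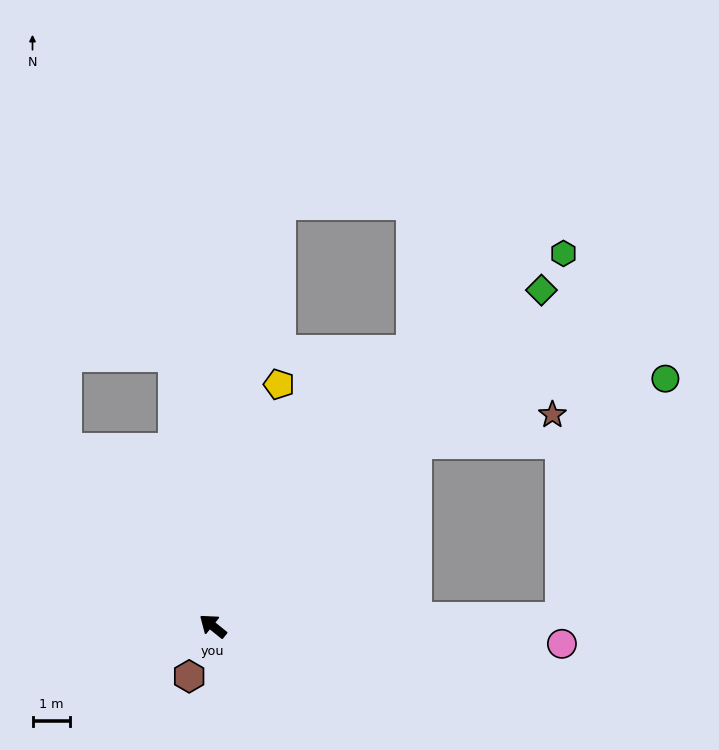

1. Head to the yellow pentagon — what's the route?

turn right 66°, forward 6.7 m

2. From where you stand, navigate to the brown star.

blocked — turn right 99°, forward 7.3 m, then turn right 30°, forward 3.7 m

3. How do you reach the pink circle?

turn right 144°, forward 9.4 m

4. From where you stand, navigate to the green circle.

blocked — turn right 140°, forward 9.3 m, then turn left 65°, forward 7.0 m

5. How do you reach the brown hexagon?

turn left 104°, forward 1.5 m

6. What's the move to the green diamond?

turn right 96°, forward 12.6 m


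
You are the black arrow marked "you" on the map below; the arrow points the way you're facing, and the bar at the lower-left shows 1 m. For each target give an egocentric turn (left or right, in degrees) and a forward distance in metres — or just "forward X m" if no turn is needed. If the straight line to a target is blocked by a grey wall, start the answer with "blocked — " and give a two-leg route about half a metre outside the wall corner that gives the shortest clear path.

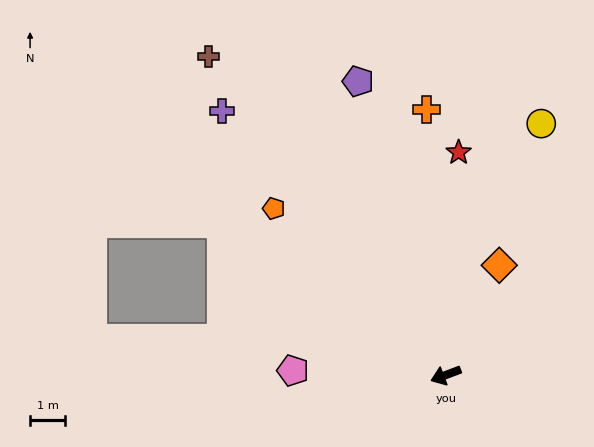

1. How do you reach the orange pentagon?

turn right 65°, forward 6.9 m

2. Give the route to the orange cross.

turn right 107°, forward 7.6 m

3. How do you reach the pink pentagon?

turn right 22°, forward 4.4 m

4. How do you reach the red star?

turn right 114°, forward 6.4 m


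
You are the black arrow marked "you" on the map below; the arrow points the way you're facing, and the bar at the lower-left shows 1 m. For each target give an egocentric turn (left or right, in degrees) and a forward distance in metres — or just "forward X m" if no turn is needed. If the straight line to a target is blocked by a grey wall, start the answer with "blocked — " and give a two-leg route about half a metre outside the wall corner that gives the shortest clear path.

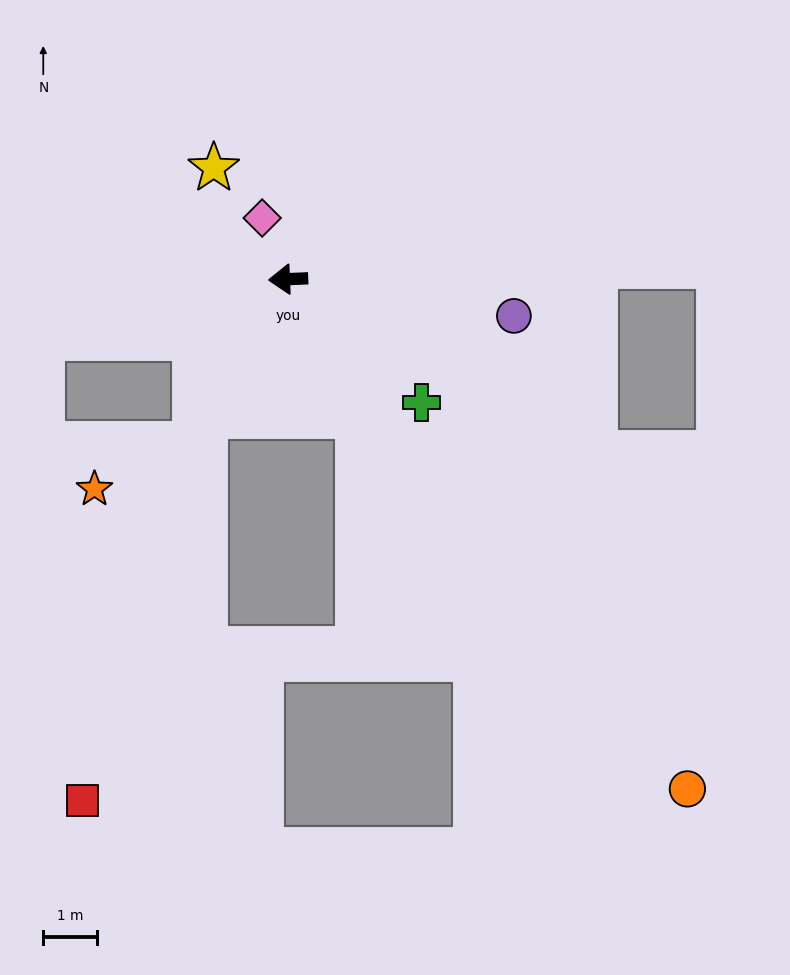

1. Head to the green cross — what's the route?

turn left 135°, forward 3.4 m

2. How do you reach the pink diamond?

turn right 69°, forward 1.2 m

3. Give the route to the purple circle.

turn left 168°, forward 4.2 m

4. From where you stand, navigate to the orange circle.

turn left 126°, forward 12.0 m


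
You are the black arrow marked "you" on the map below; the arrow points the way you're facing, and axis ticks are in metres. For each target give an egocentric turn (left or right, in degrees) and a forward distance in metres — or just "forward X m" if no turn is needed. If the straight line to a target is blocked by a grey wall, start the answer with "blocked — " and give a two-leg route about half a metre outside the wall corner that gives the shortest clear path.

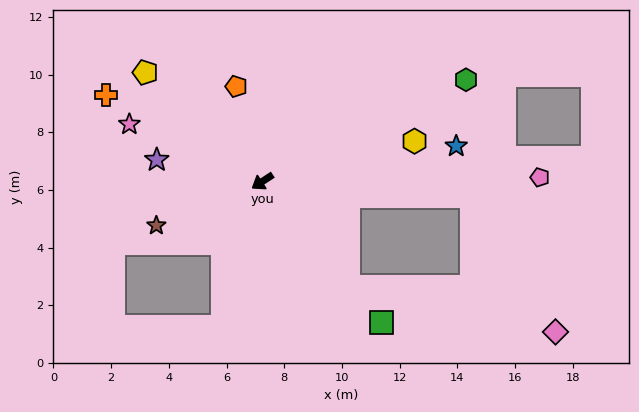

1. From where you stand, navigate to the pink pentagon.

turn left 148°, forward 9.6 m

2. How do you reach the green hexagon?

turn left 173°, forward 7.9 m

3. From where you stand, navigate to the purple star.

turn right 45°, forward 3.7 m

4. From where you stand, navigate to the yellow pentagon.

turn right 76°, forward 5.5 m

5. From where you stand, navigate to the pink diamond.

blocked — turn left 96°, forward 4.7 m, then turn left 39°, forward 7.3 m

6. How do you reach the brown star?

turn right 11°, forward 4.0 m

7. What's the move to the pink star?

turn right 56°, forward 5.0 m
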